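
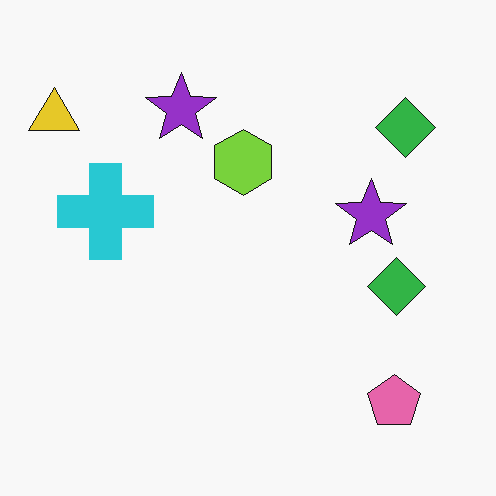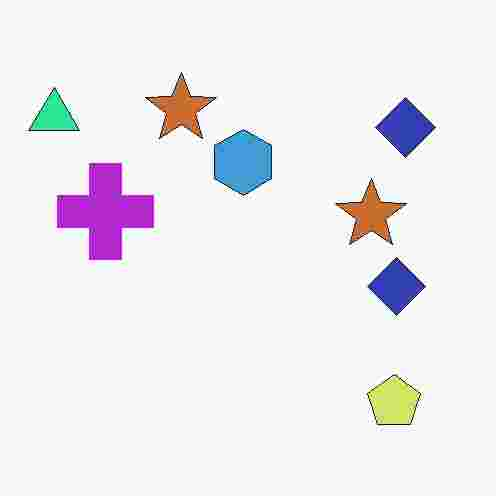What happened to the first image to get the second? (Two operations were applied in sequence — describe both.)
The second image is the first hue-shifted noticeably, then degraded with heavy JPEG compression.

Every shape's color has rotated by the same amount around the hue wheel — a uniform hue shift. Blocky 8×8 compression artifacts appear around shape edges and the flat background shows ringing — characteristic JPEG degradation.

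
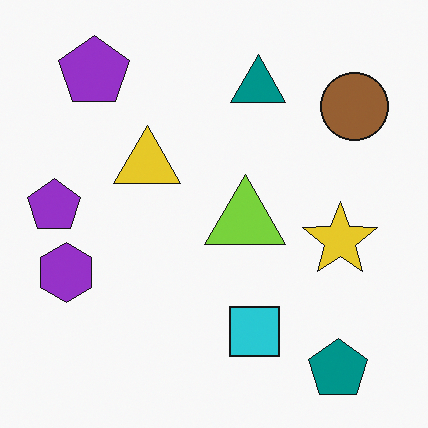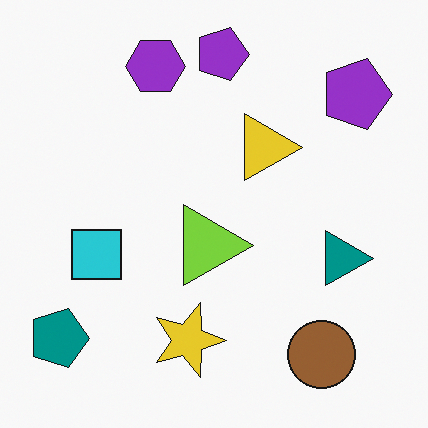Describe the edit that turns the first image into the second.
The second image is the first rotated 90° clockwise.

The teal pentagon sits in the bottom-right of the first image and the bottom-left of the second — consistent with a whole-image 90° clockwise rotation.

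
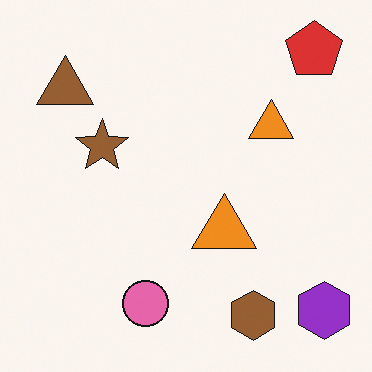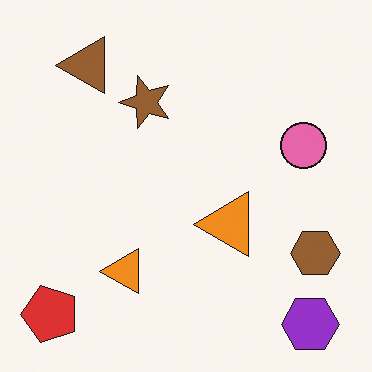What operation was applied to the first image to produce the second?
The transformation is: transposed (reflected across the top-left ↔ bottom-right diagonal).

Shapes have swapped their row and column positions — what was in the top-right is now in the bottom-left — a diagonal reflection.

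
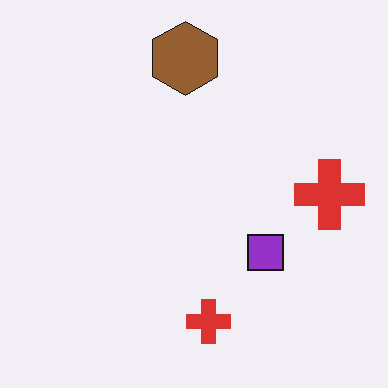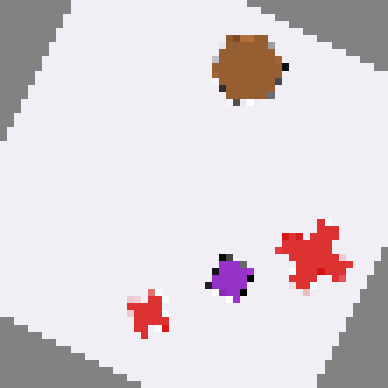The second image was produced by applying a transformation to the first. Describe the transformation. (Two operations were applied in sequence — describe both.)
This is the original image rotated clockwise by a clearly visible amount, then pixelated into visible square blocks.

Every shape is tilted by the same angle and the image corners show triangular fill wedges — a whole-image rotation by a non-right angle. Shapes are reduced to large square blocks; fine edges and outlines are lost — a downscale-then-upscale (mosaic) effect.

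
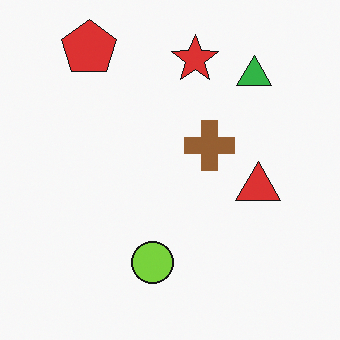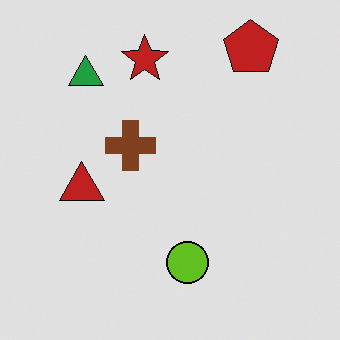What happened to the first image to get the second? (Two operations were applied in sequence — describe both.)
It was flipped horizontally (left ↔ right), then posterized to a reduced palette.

The red triangle is in the right of the first image and the left of the second — shapes on opposite sides of the vertical midline have swapped in a mirror flip. Each flat color has snapped to a coarser quantized level — most visibly, the near-white background has dropped to a flat grey.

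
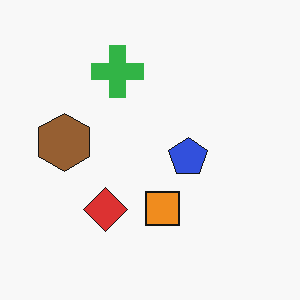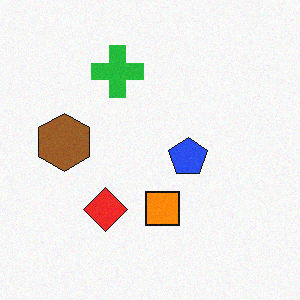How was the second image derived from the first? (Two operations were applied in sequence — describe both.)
The second image is the first degraded with subtle gaussian noise, then slightly oversaturated.

Random speckle covers the whole image, including the flat background. All colors are more vivid — a global saturation change.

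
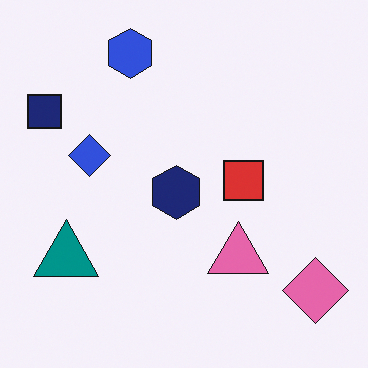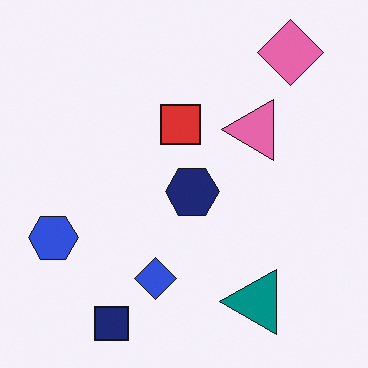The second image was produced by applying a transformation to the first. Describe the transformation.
Rotated 90° counter-clockwise.

The pink diamond sits in the bottom-right of the first image and the top-right of the second — consistent with a whole-image 90° counter-clockwise rotation.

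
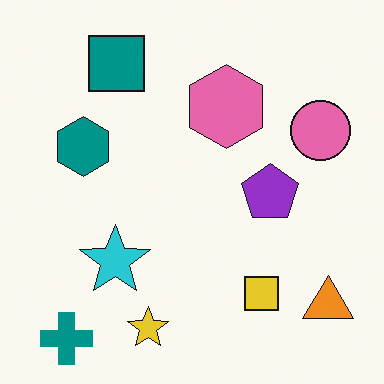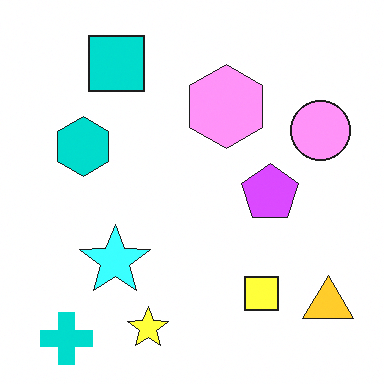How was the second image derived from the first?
The image was substantially brightened.

Every pixel — background and shapes alike — is uniformly brightened.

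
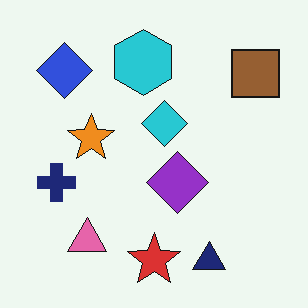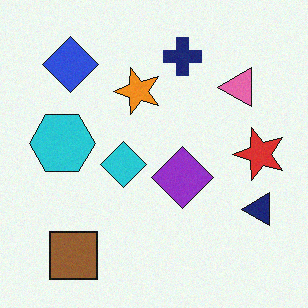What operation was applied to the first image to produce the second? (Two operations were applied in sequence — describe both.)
It was degraded with a light layer of grain, then transposed (reflected across the top-left ↔ bottom-right diagonal).

Random speckle covers the whole image, including the flat background. Shapes have swapped their row and column positions — what was in the top-right is now in the bottom-left — a diagonal reflection.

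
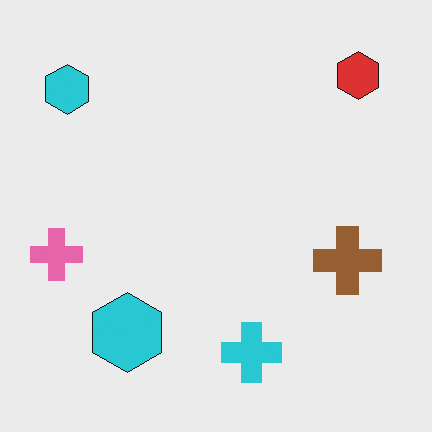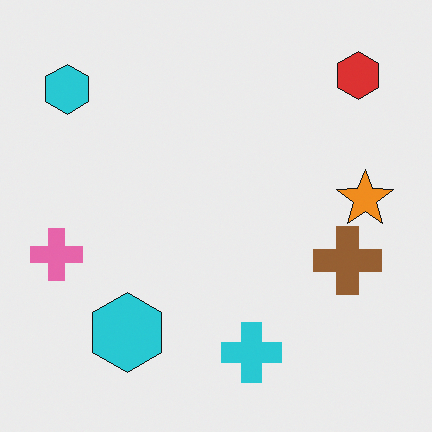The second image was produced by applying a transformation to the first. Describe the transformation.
The image was overlaid with an additional orange star.

An orange star appears in the second image that is absent from the first.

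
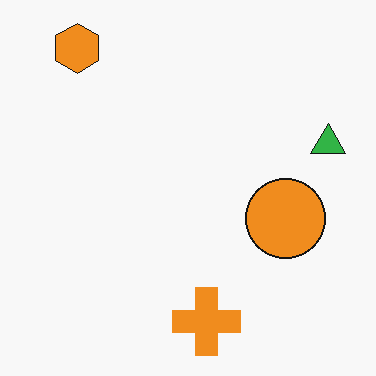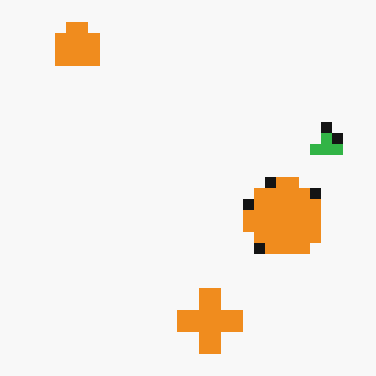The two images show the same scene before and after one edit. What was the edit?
It was heavily pixelated into large blocks.

Shapes are reduced to large square blocks; fine edges and outlines are lost — a downscale-then-upscale (mosaic) effect.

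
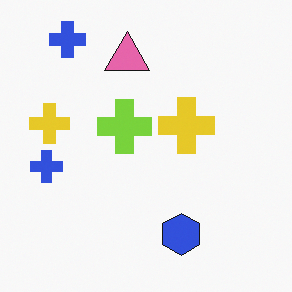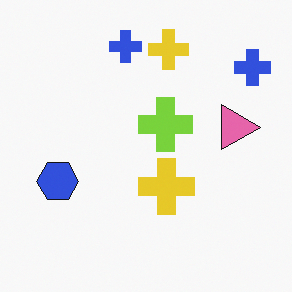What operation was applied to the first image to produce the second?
The image was rotated 90° clockwise.

The blue hexagon sits in the bottom of the first image and the left of the second — consistent with a whole-image 90° clockwise rotation.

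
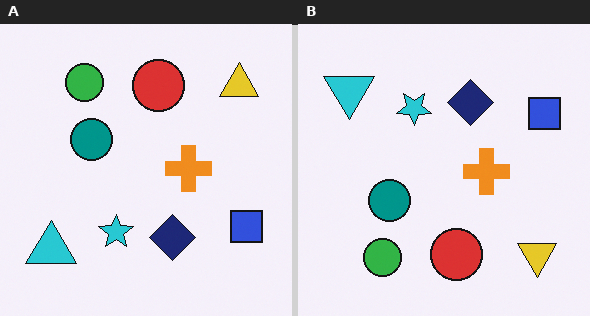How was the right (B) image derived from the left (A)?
This is the original image flipped vertically (top ↔ bottom).

The green circle is in the top-left of the left (A) image and the bottom-left of the right (B) — shapes on opposite sides of the horizontal midline have swapped in a mirror flip.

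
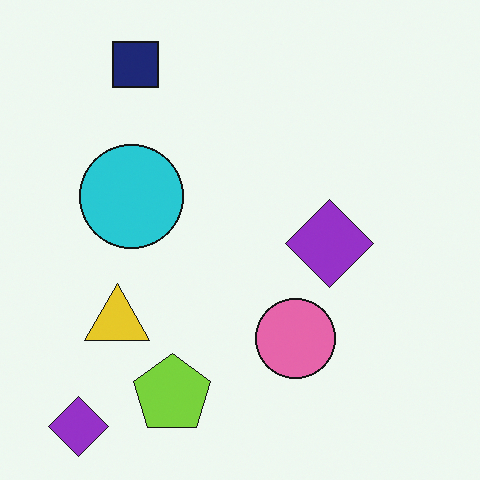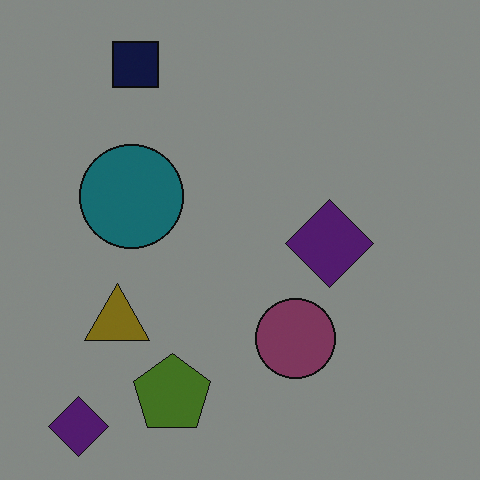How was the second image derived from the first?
It was noticeably darkened.

Every pixel — background and shapes alike — is uniformly darkened.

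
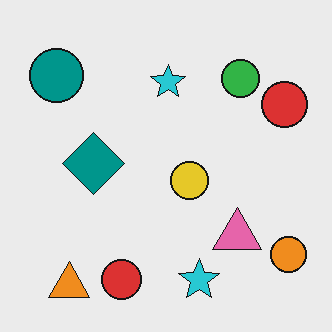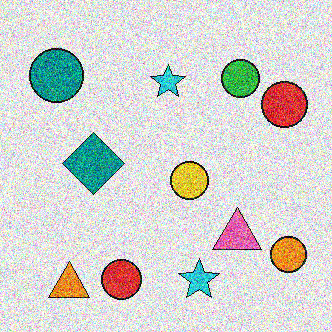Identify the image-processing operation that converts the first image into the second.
The transformation is: degraded with strong gaussian noise.

Random speckle covers the whole image, including the flat background.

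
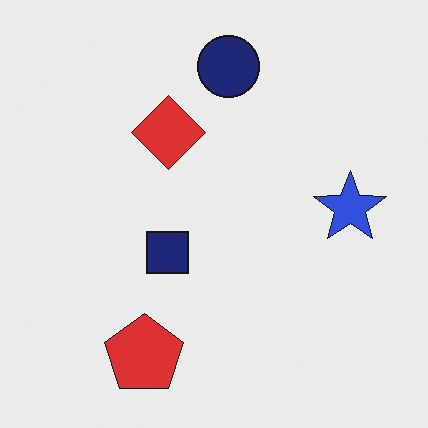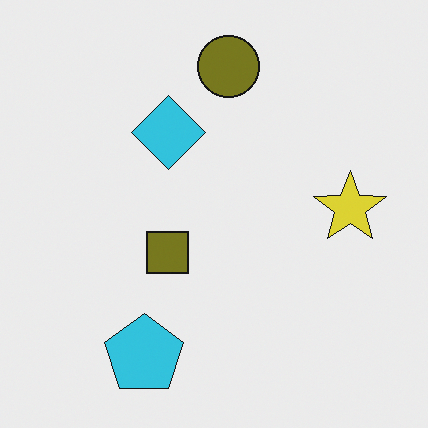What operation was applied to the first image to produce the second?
The transformation is: hue-shifted by a large amount.

Every shape's color has rotated by the same amount around the hue wheel — a uniform hue shift.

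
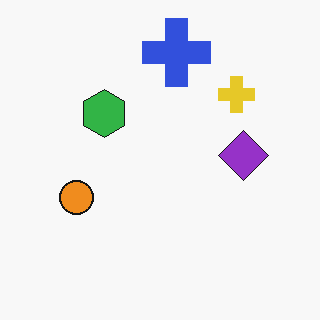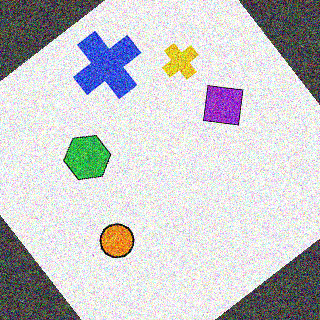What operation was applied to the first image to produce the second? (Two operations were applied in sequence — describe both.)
The transformation is: rotated counter-clockwise by a large amount — several tens of degrees, then degraded with heavy additive noise.

Every shape is tilted by the same angle and the image corners show triangular fill wedges — a whole-image rotation by a non-right angle. Random speckle covers the whole image, including the flat background.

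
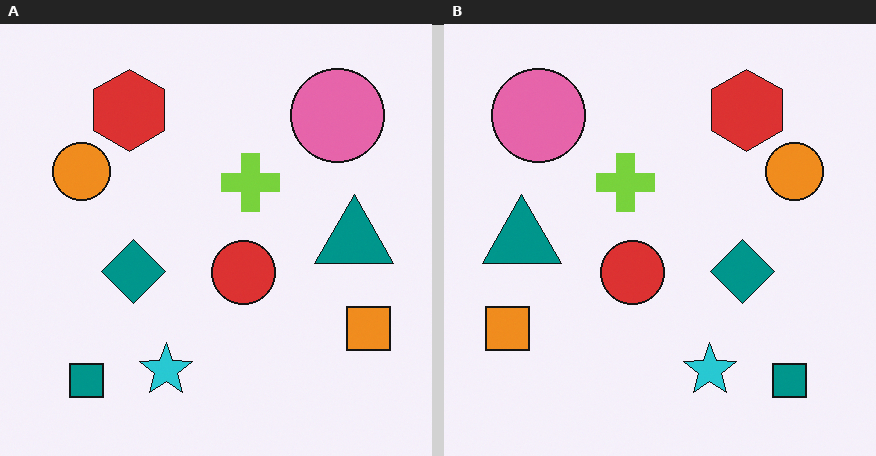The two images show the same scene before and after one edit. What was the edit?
The image was flipped horizontally (left ↔ right).

The orange square is in the bottom-right of the left (A) image and the bottom-left of the right (B) — shapes on opposite sides of the vertical midline have swapped in a mirror flip.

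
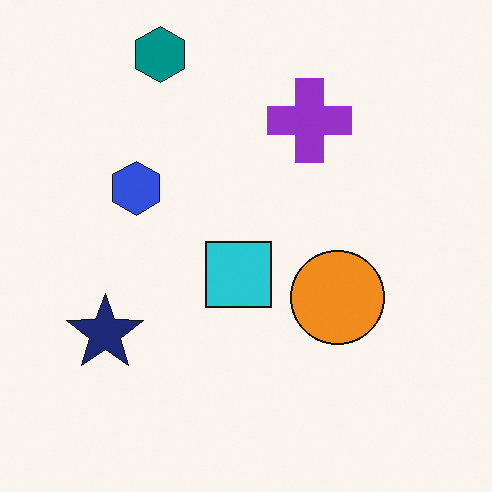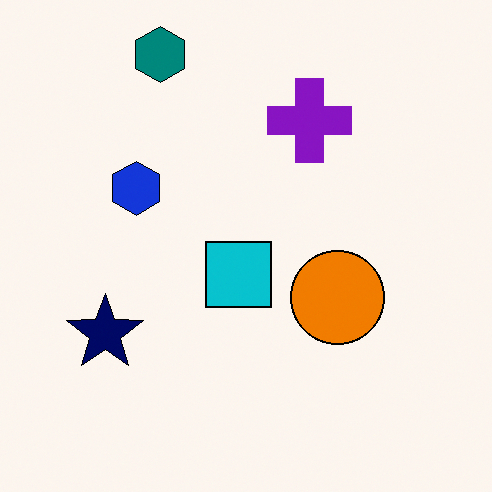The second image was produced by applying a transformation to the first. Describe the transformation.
Given slightly increased contrast.

Tones are pushed away from mid-grey across the whole image — a global contrast change.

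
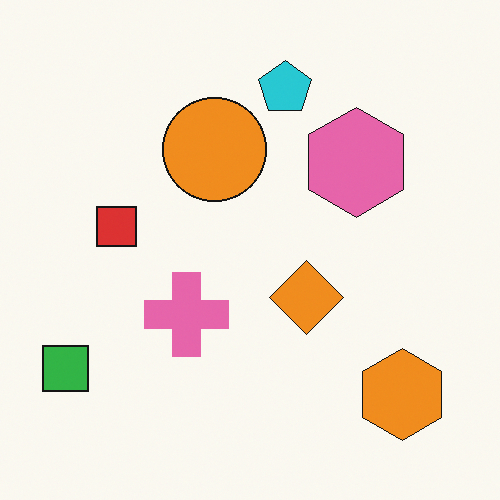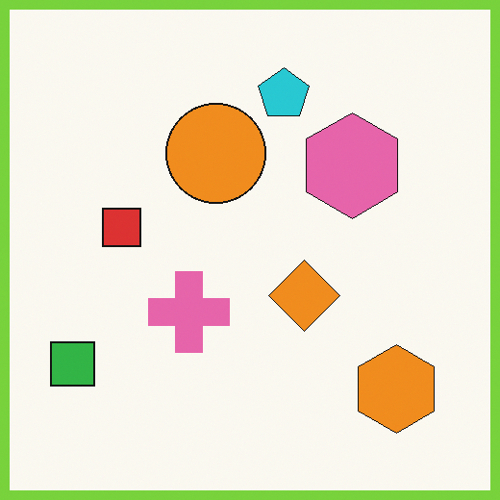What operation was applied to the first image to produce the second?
This is the original image framed with a lime border.

A solid lime frame runs around the edge of the second image, with the content slightly shrunk inside it.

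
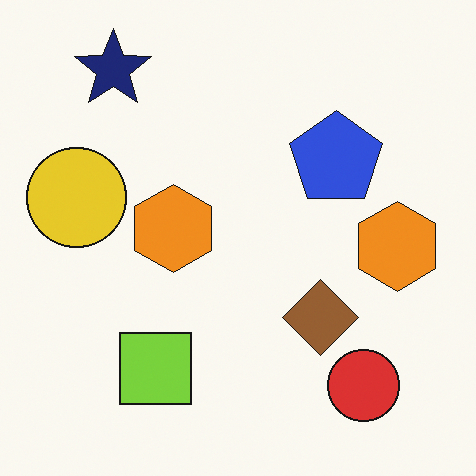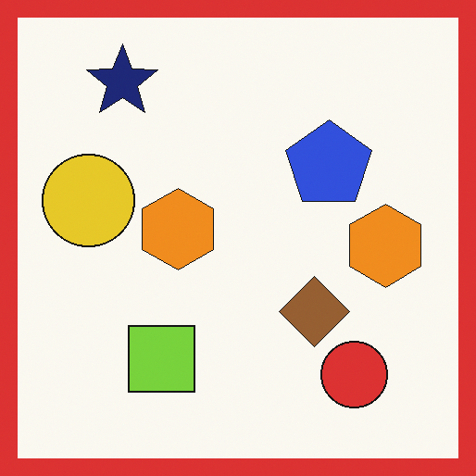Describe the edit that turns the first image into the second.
The second image is the first framed with a red border.

A solid red frame runs around the edge of the second image, with the content slightly shrunk inside it.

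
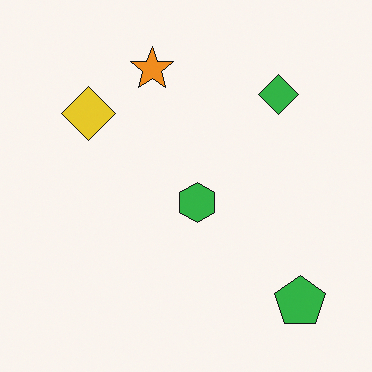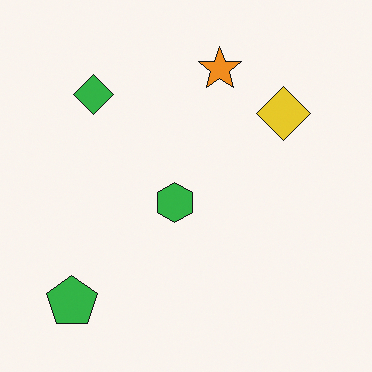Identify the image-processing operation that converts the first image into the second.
The image was flipped horizontally (left ↔ right).

The green pentagon is in the bottom-right of the first image and the bottom-left of the second — shapes on opposite sides of the vertical midline have swapped in a mirror flip.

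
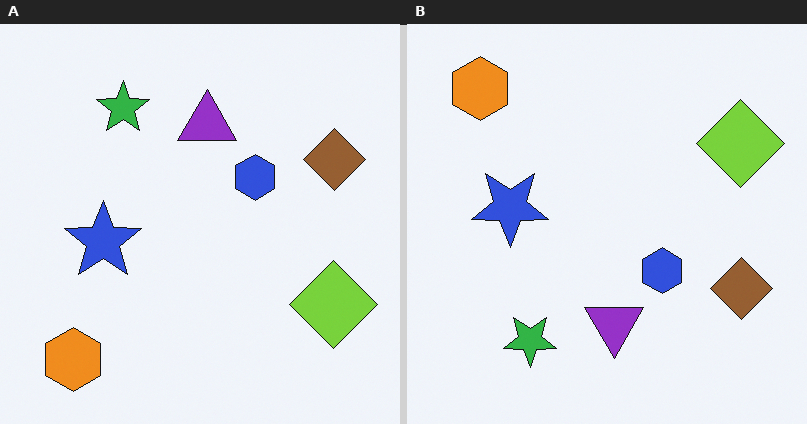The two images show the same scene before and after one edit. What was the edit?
This is the original image flipped vertically (top ↔ bottom).

The orange hexagon is in the bottom-left of the left (A) image and the top-left of the right (B) — shapes on opposite sides of the horizontal midline have swapped in a mirror flip.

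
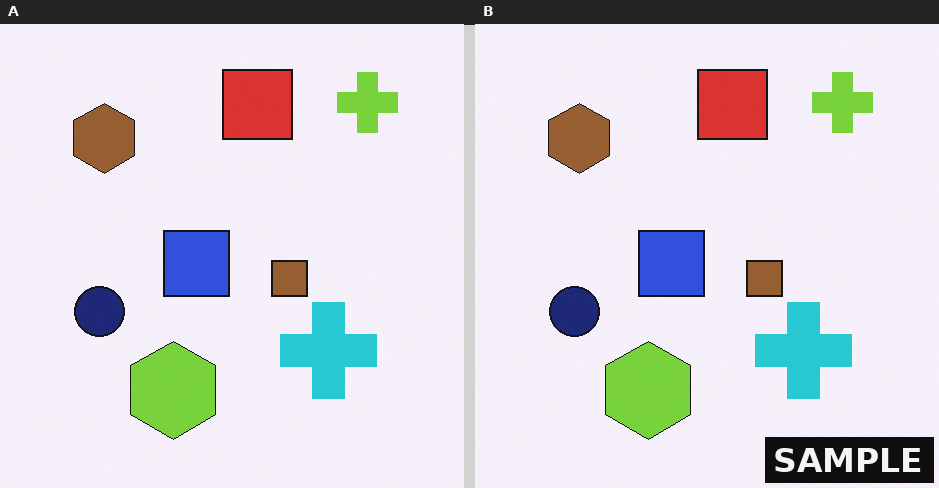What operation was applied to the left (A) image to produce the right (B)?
The right (B) image is the left (A) watermarked with the text "SAMPLE" in the lower-right corner.

A dark label reading "SAMPLE" appears in the lower-right corner.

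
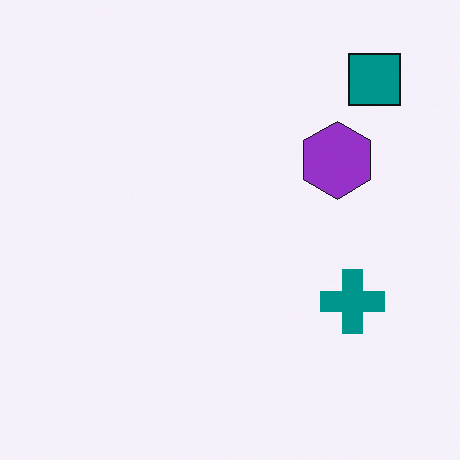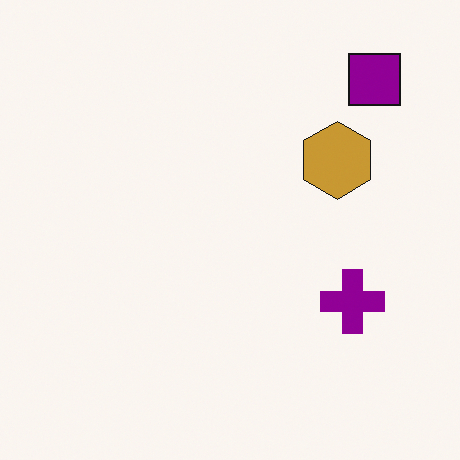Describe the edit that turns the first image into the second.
It was hue-shifted noticeably.

Every shape's color has rotated by the same amount around the hue wheel — a uniform hue shift.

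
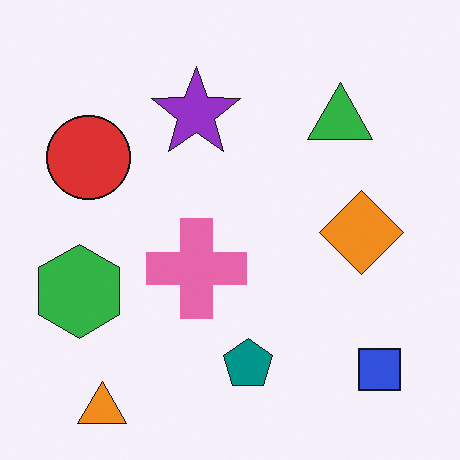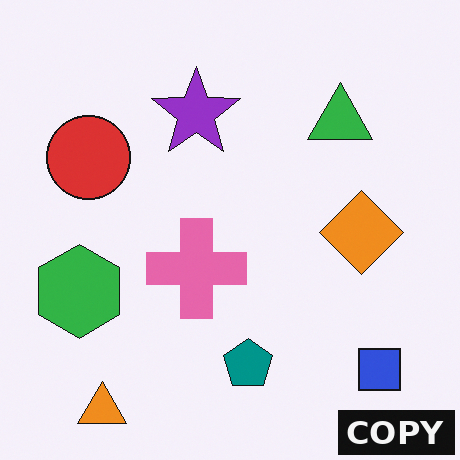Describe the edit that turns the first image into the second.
The transformation is: watermarked with the text "COPY" in the lower-right corner.

A dark label reading "COPY" appears in the lower-right corner.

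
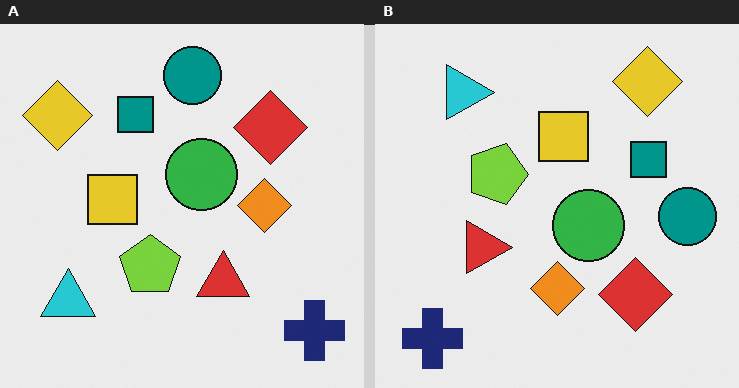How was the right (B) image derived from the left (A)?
The right (B) image is the left (A) rotated 90° clockwise.

The navy cross sits in the bottom-right of the left (A) image and the bottom-left of the right (B) — consistent with a whole-image 90° clockwise rotation.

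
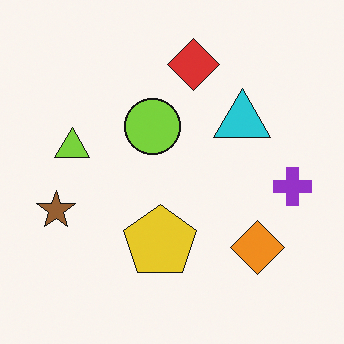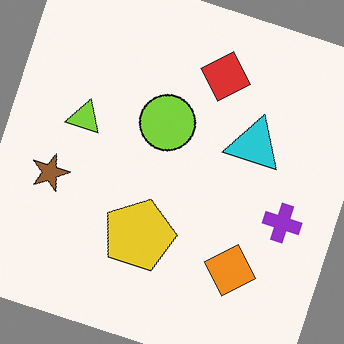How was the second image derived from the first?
The transformation is: rotated clockwise by a clearly visible amount.

Every shape is tilted by the same angle and the image corners show triangular fill wedges — a whole-image rotation by a non-right angle.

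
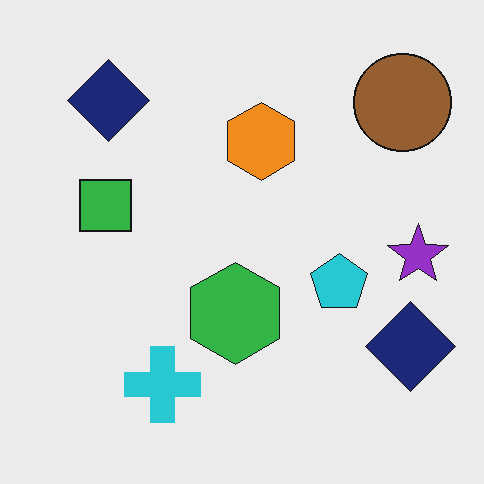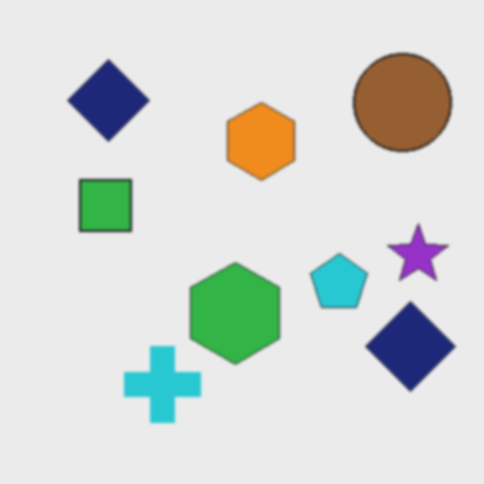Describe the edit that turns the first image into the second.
The transformation is: lightly blurred.

Shape edges and outlines are uniformly softened across the whole image.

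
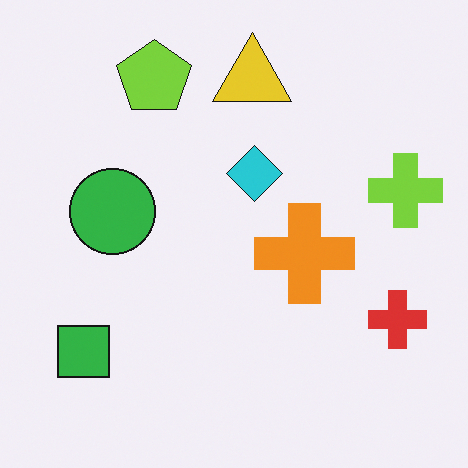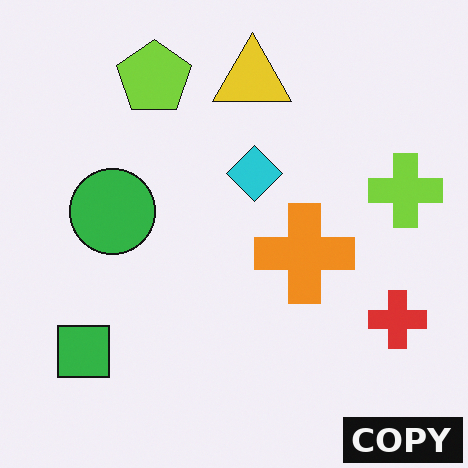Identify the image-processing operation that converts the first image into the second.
This is the original image watermarked with the text "COPY" in the lower-right corner.

A dark label reading "COPY" appears in the lower-right corner.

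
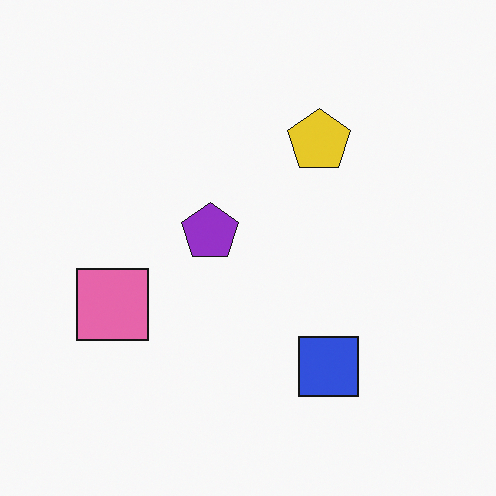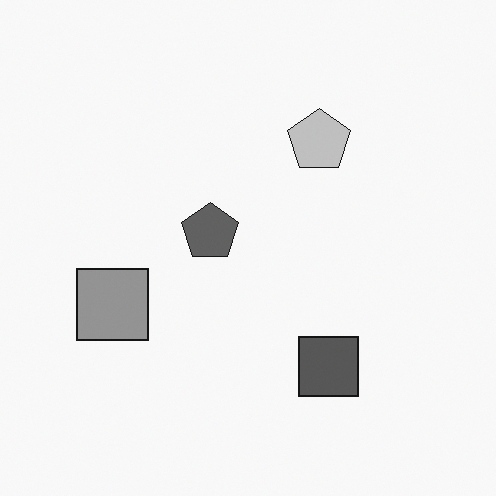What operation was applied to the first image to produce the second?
It was converted to grayscale.

All color is removed — every shape is now a shade of grey.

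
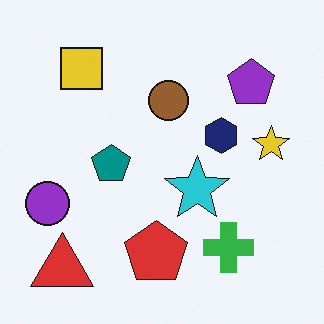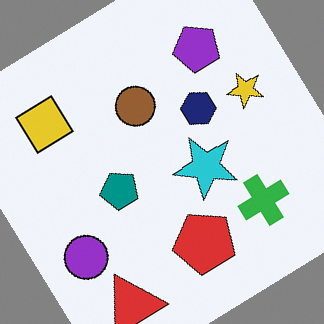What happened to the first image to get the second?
Rotated counter-clockwise by a large amount — several tens of degrees.

Every shape is tilted by the same angle and the image corners show triangular fill wedges — a whole-image rotation by a non-right angle.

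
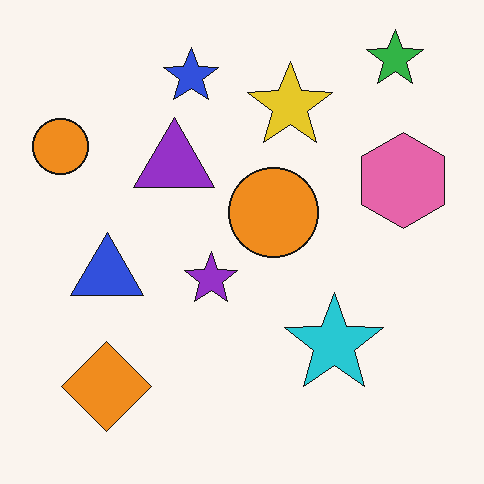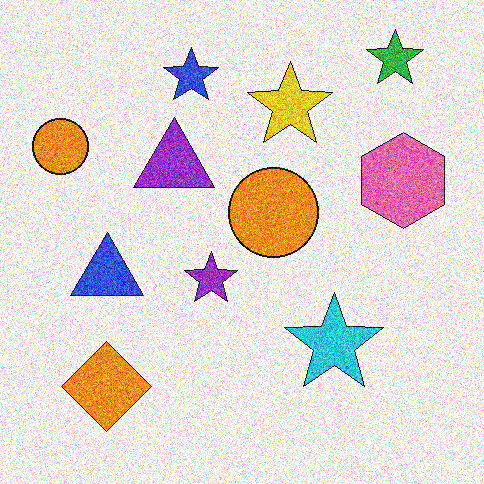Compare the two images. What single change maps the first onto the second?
This is the original image degraded with heavy additive noise.

Random speckle covers the whole image, including the flat background.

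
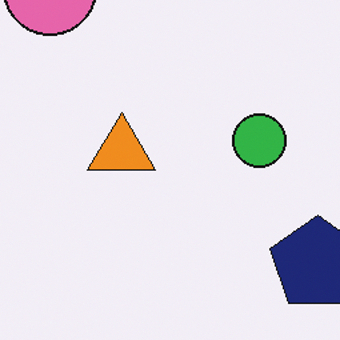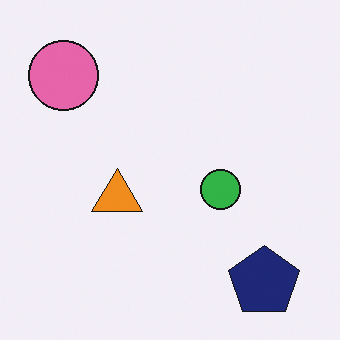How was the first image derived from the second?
The first image is the second cropped to a modestly smaller region and rescaled.

The visible shapes are larger and the field of view is narrower; shapes near the original edges may be partly or wholly outside the frame — a crop-and-rescale.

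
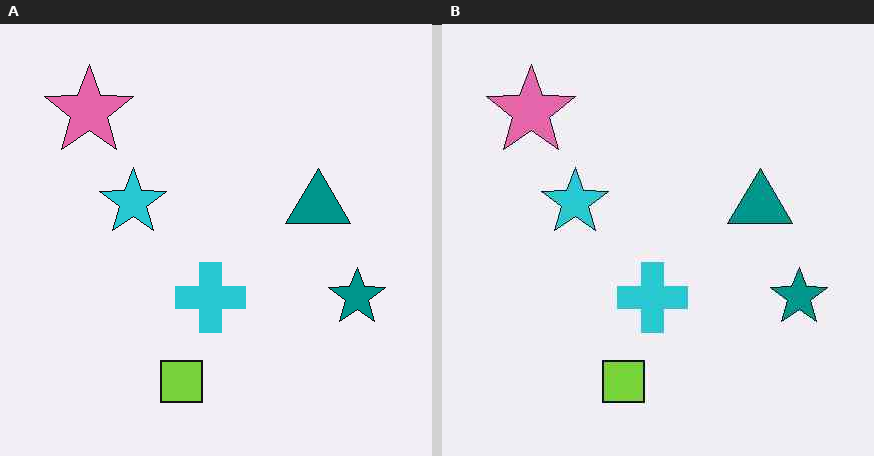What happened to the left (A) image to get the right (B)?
The image was given moderate JPEG compression.

Blocky 8×8 compression artifacts appear around shape edges and the flat background shows ringing — characteristic JPEG degradation.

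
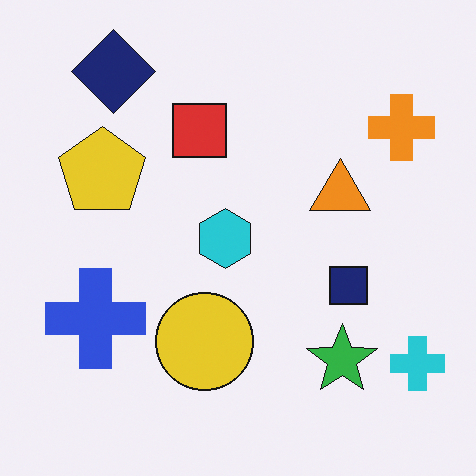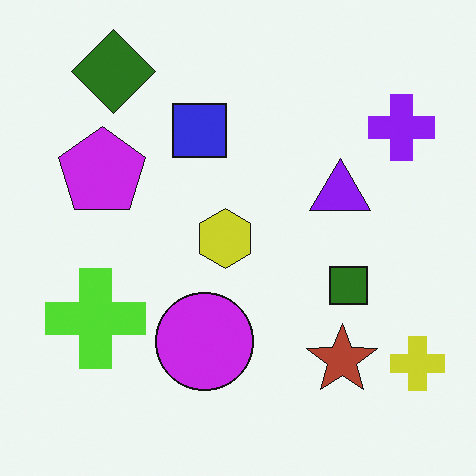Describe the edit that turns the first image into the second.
It was hue-shifted through roughly half the color wheel.

Every shape's color has rotated by the same amount around the hue wheel — a uniform hue shift.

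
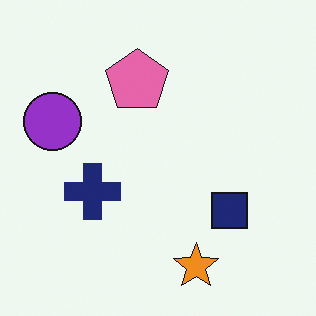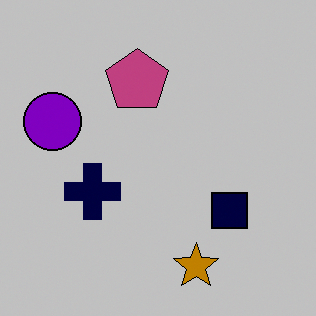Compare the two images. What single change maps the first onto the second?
Aggressively posterized.

Each flat color has snapped to a coarser quantized level — most visibly, the near-white background has dropped to a flat grey.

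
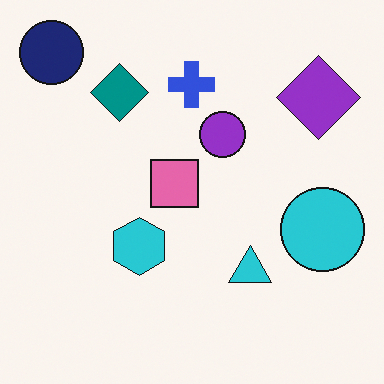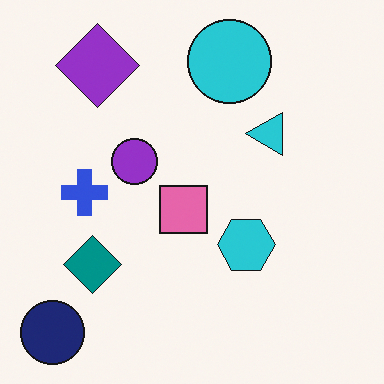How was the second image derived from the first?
This is the original image rotated 90° counter-clockwise.

The navy circle sits in the top-left of the first image and the bottom-left of the second — consistent with a whole-image 90° counter-clockwise rotation.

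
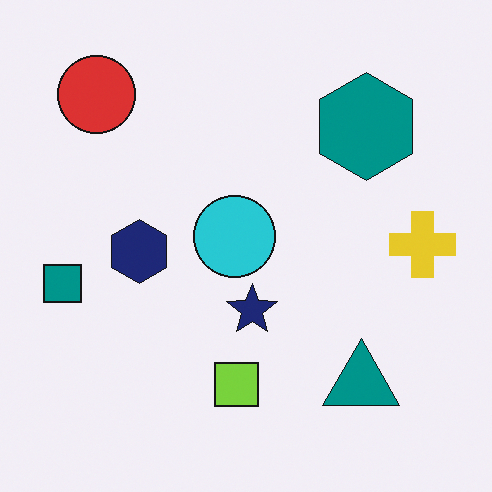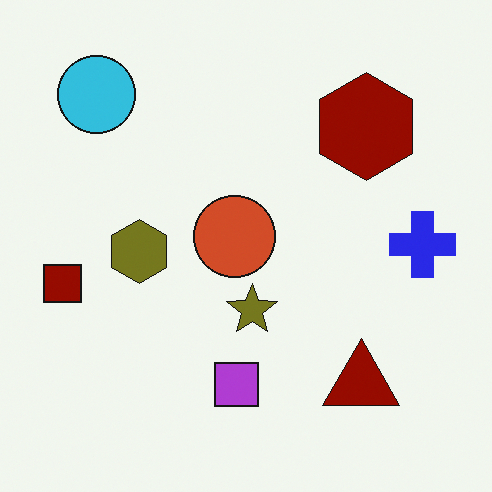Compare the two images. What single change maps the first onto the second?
This is the original image hue-shifted by a large amount.

Every shape's color has rotated by the same amount around the hue wheel — a uniform hue shift.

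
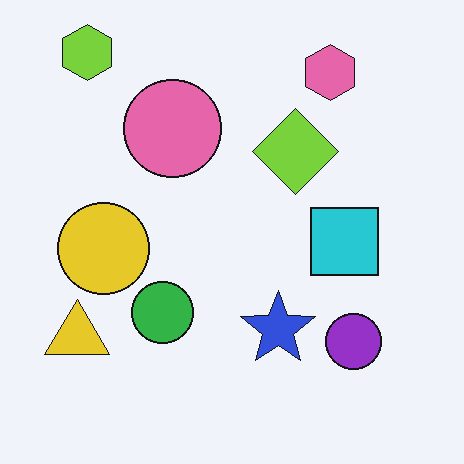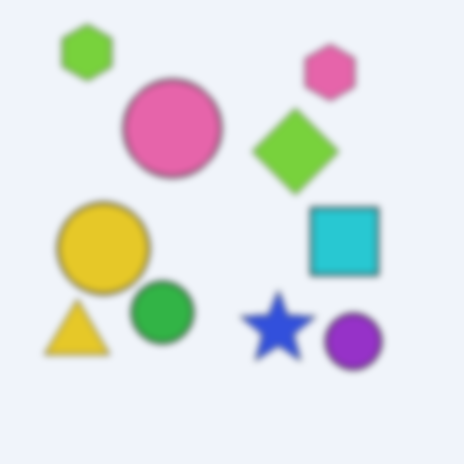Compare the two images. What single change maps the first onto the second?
The transformation is: moderately blurred.

Shape edges and outlines are uniformly softened across the whole image.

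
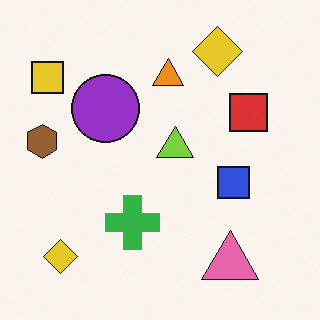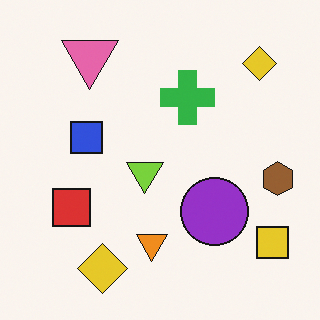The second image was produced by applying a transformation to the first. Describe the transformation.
The image was rotated 180°.

The yellow square sits in the top-left of the first image and the bottom-right of the second — consistent with a whole-image 180° rotation.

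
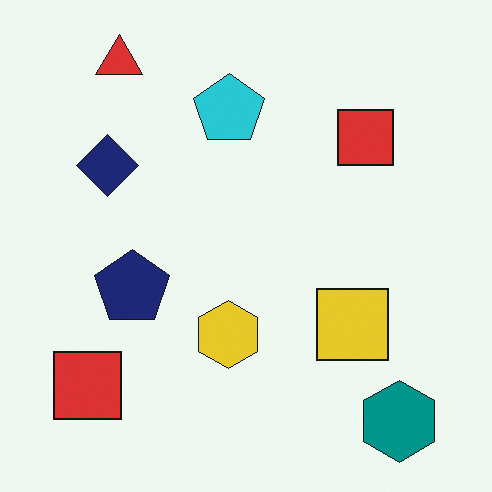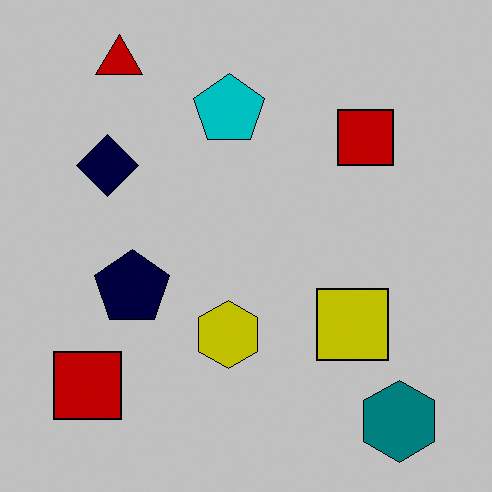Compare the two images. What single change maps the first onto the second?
The second image is the first heavily posterized to just a handful of flat colors.

Each flat color has snapped to a coarser quantized level — most visibly, the near-white background has dropped to a flat grey.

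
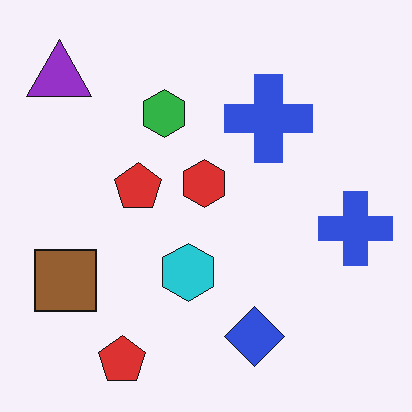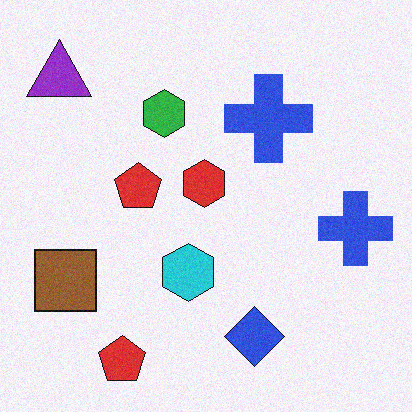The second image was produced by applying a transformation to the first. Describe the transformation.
The transformation is: degraded with a light layer of grain.

Random speckle covers the whole image, including the flat background.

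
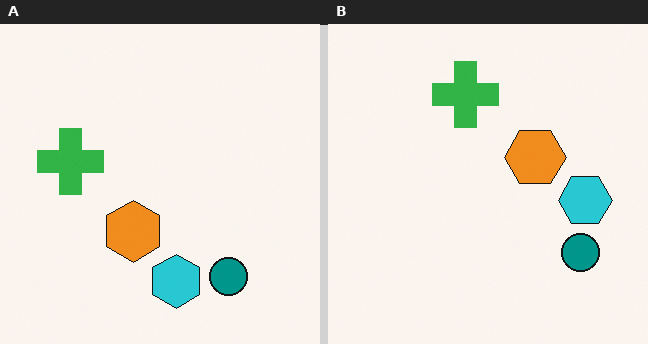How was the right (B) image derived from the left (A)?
The transformation is: transposed (reflected across the top-left ↔ bottom-right diagonal).

Shapes have swapped their row and column positions — what was in the top-right is now in the bottom-left — a diagonal reflection.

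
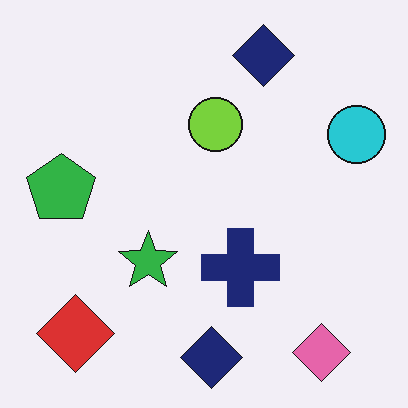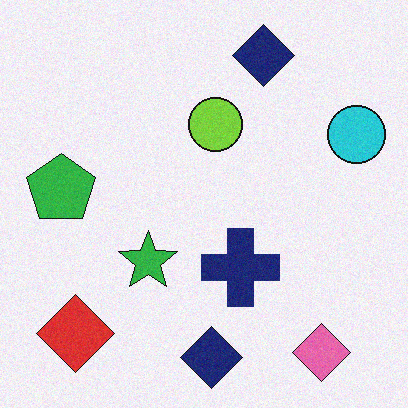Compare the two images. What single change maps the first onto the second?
The transformation is: degraded with subtle gaussian noise.

Random speckle covers the whole image, including the flat background.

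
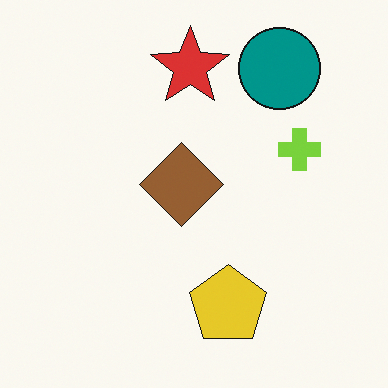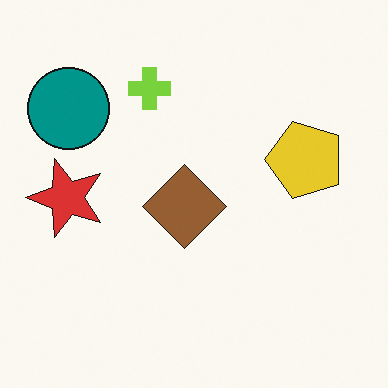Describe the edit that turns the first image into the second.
This is the original image rotated 90° counter-clockwise.

The teal circle sits in the top-right of the first image and the top-left of the second — consistent with a whole-image 90° counter-clockwise rotation.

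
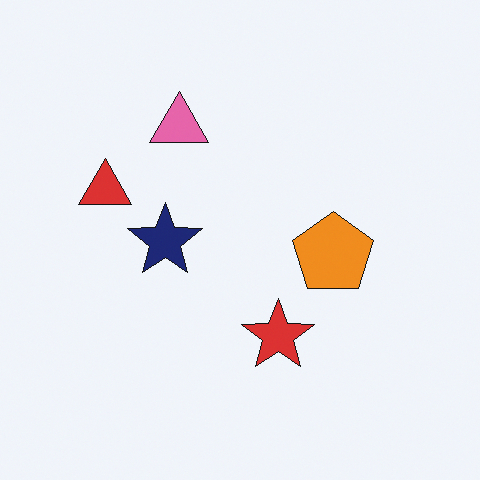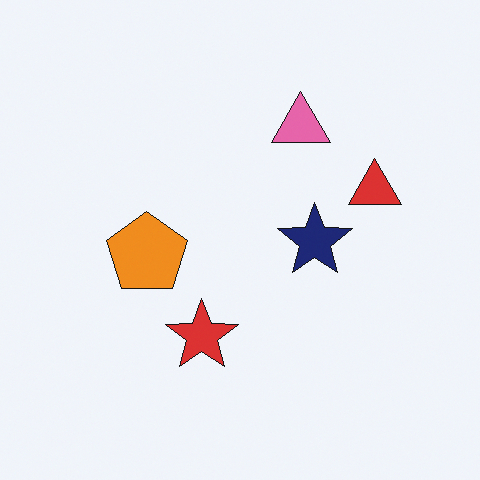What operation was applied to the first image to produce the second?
This is the original image flipped horizontally (left ↔ right).

The red triangle is in the left of the first image and the right of the second — shapes on opposite sides of the vertical midline have swapped in a mirror flip.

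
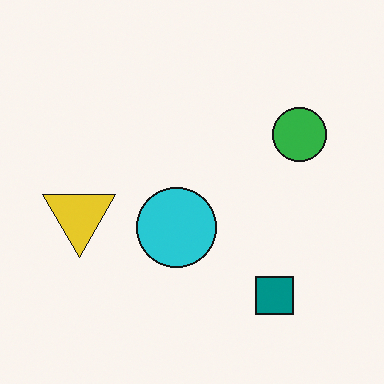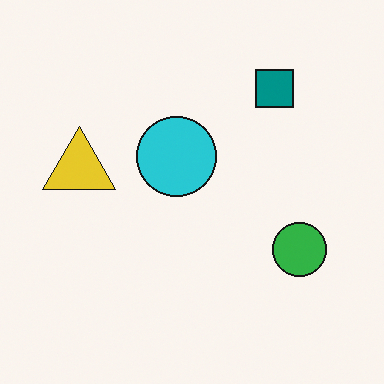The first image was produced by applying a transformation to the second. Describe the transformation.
This is the original image flipped vertically (top ↔ bottom).

The teal square is in the top-right of the second image and the bottom-right of the first — shapes on opposite sides of the horizontal midline have swapped in a mirror flip.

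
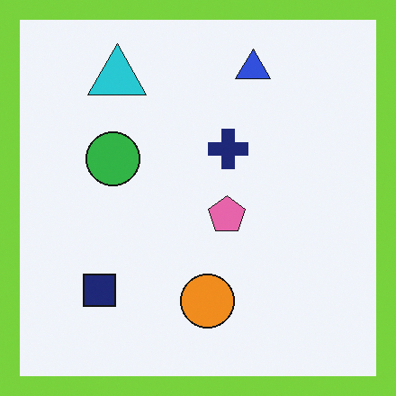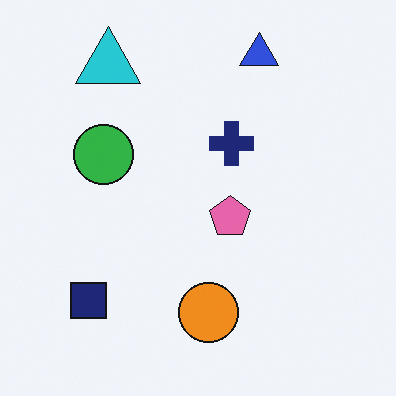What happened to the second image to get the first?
The image was framed with a lime border.

A solid lime frame runs around the edge of the first image, with the content slightly shrunk inside it.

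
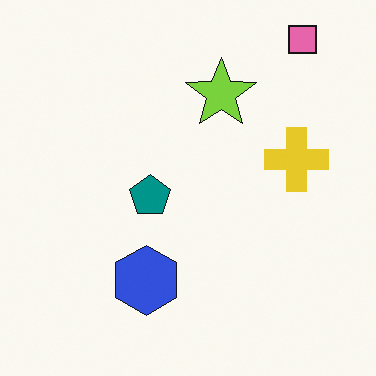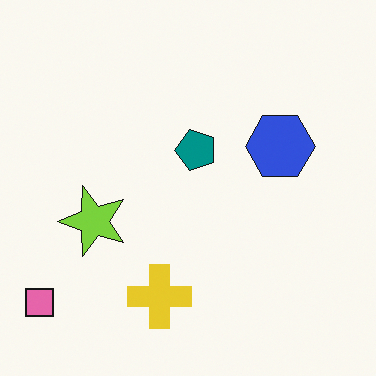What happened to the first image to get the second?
The transformation is: transposed (reflected across the top-left ↔ bottom-right diagonal).

Shapes have swapped their row and column positions — what was in the top-right is now in the bottom-left — a diagonal reflection.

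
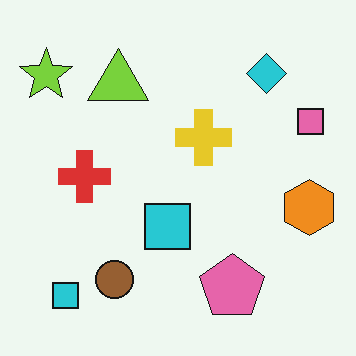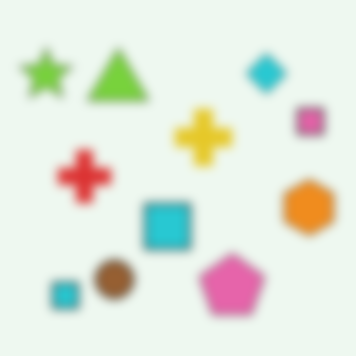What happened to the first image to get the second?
The transformation is: strongly gaussian-blurred.

Shape edges and outlines are uniformly softened across the whole image.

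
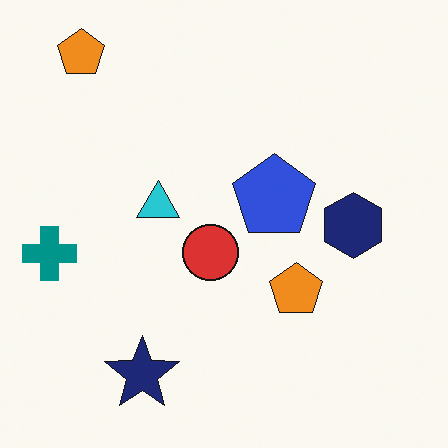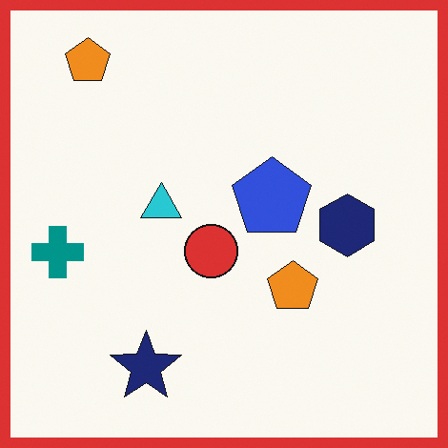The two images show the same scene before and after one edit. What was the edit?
The transformation is: framed with a red border.

A solid red frame runs around the edge of the second image, with the content slightly shrunk inside it.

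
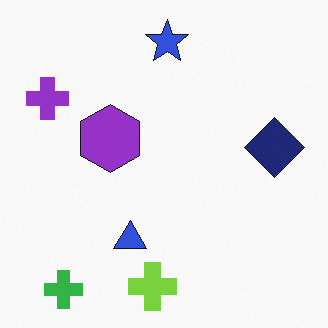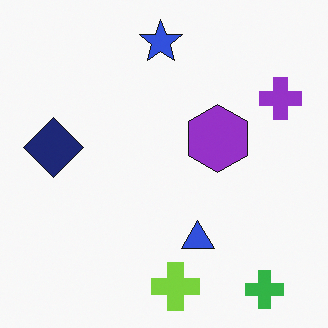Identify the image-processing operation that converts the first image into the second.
It was flipped horizontally (left ↔ right).

The purple cross is in the top-left of the first image and the top-right of the second — shapes on opposite sides of the vertical midline have swapped in a mirror flip.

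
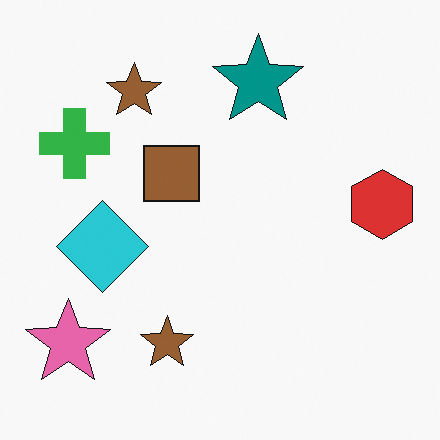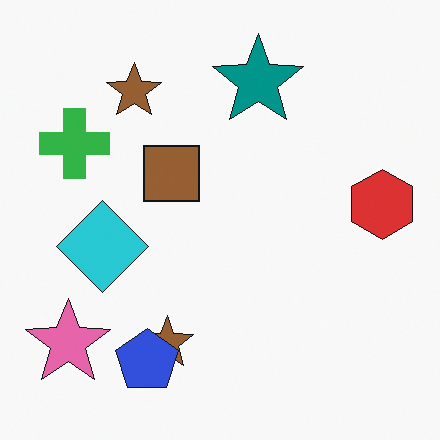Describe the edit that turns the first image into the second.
It was overlaid with an additional blue pentagon.

A blue pentagon appears in the second image that is absent from the first.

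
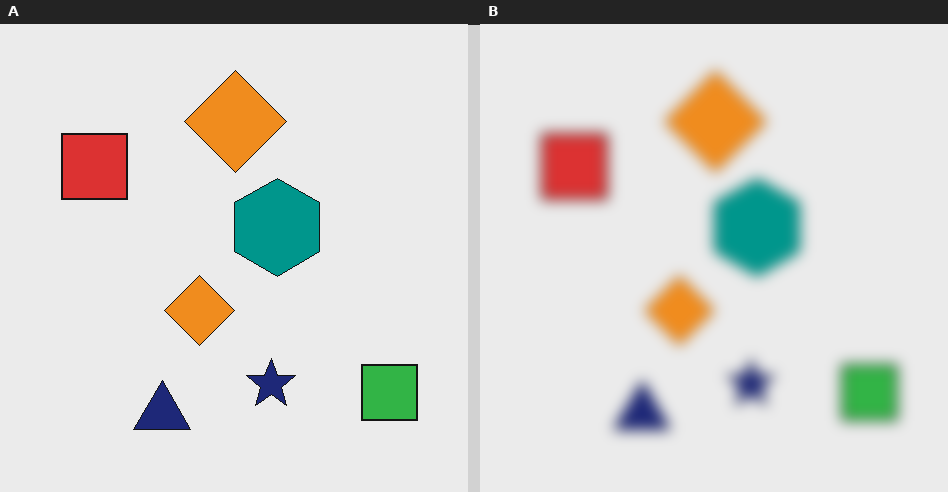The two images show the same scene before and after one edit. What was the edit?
The transformation is: strongly gaussian-blurred.

Shape edges and outlines are uniformly softened across the whole image.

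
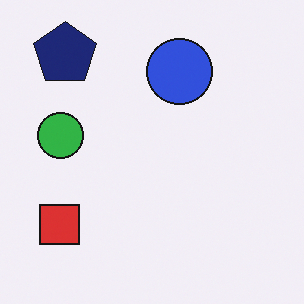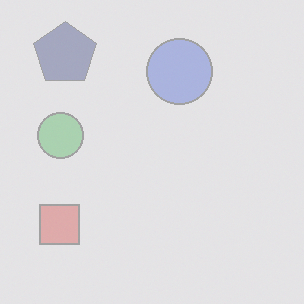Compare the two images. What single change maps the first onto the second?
This is the original image washed out (contrast reduced).

Tones are pushed toward mid-grey across the whole image — a global contrast change.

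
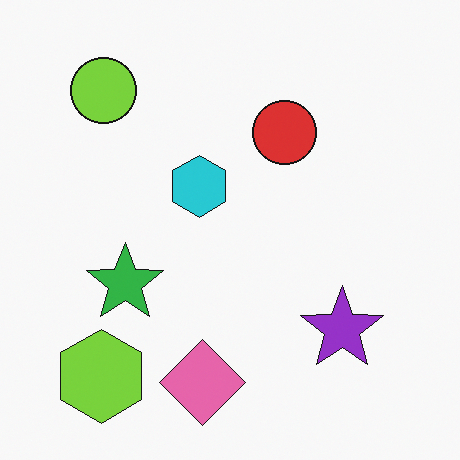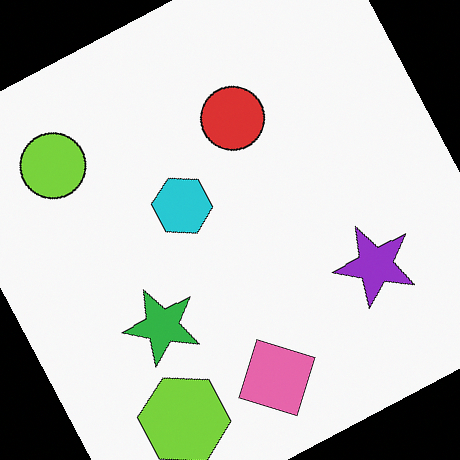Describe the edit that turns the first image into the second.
The image was rotated counter-clockwise by a moderate amount.

Every shape is tilted by the same angle and the image corners show triangular fill wedges — a whole-image rotation by a non-right angle.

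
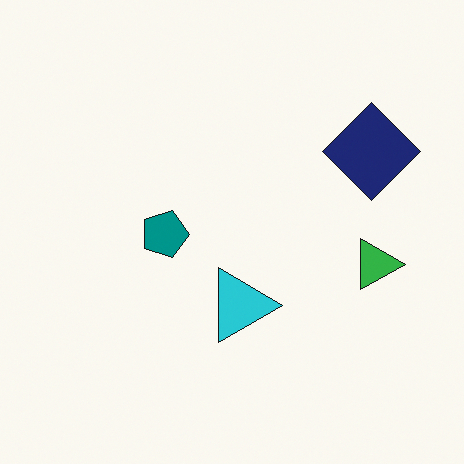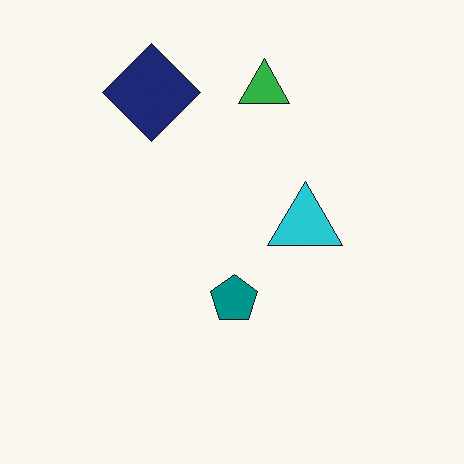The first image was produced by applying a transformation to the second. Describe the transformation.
This is the original image rotated 90° clockwise.

The navy diamond sits in the top-left of the second image and the top-right of the first — consistent with a whole-image 90° clockwise rotation.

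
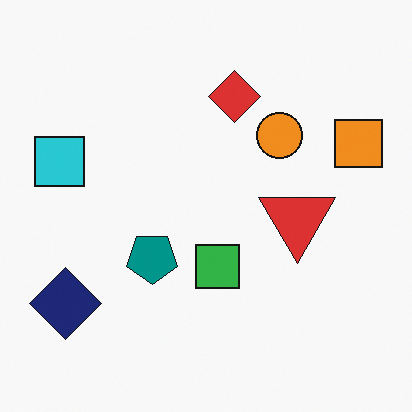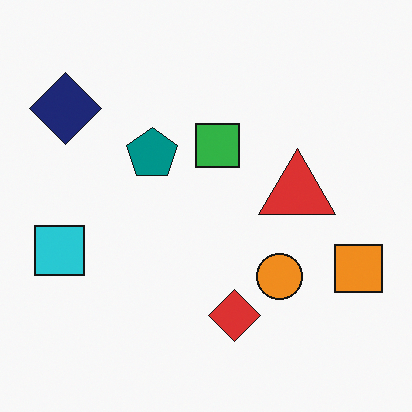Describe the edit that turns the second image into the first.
The first image is the second flipped vertically (top ↔ bottom).

The red diamond is in the bottom of the second image and the top of the first — shapes on opposite sides of the horizontal midline have swapped in a mirror flip.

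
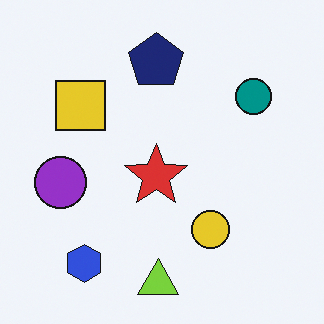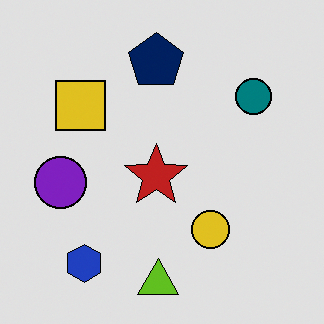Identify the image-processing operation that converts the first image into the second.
Posterized to a reduced palette.

Each flat color has snapped to a coarser quantized level — most visibly, the near-white background has dropped to a flat grey.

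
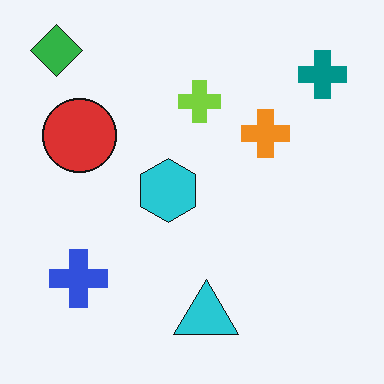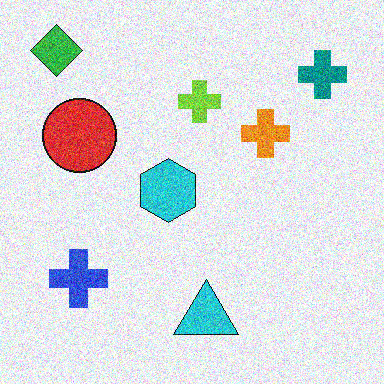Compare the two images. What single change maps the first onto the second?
It was degraded with strong gaussian noise.

Random speckle covers the whole image, including the flat background.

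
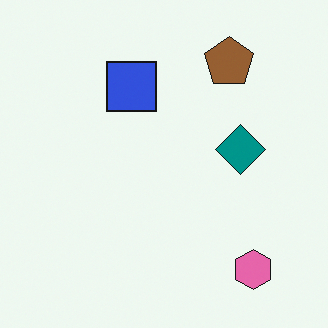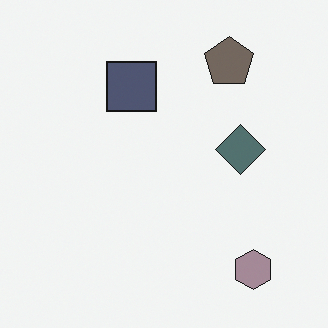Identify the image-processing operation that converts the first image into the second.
It was heavily desaturated.

All colors are more muted and greyish — a global saturation change.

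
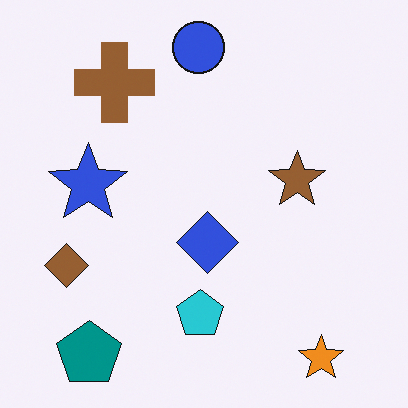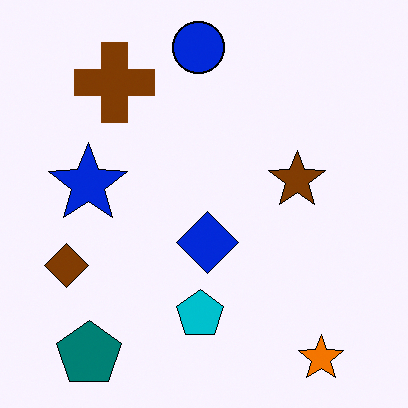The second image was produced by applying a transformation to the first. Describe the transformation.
This is the original image given slightly increased contrast.

Tones are pushed away from mid-grey across the whole image — a global contrast change.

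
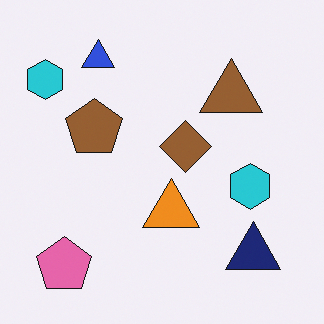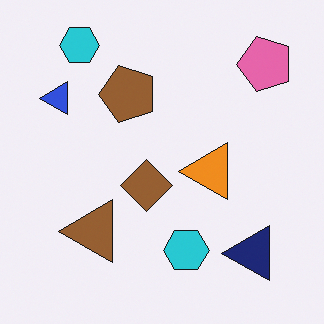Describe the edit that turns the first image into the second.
It was transposed (reflected across the top-left ↔ bottom-right diagonal).

Shapes have swapped their row and column positions — what was in the top-right is now in the bottom-left — a diagonal reflection.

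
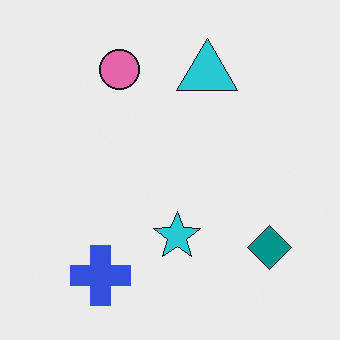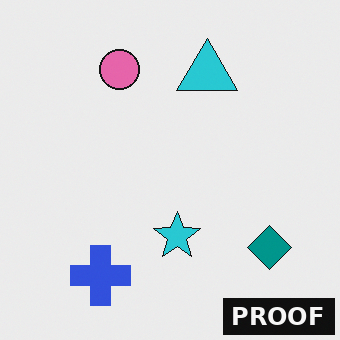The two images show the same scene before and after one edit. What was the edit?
The second image is the first watermarked with the text "PROOF" in the lower-right corner.

A dark label reading "PROOF" appears in the lower-right corner.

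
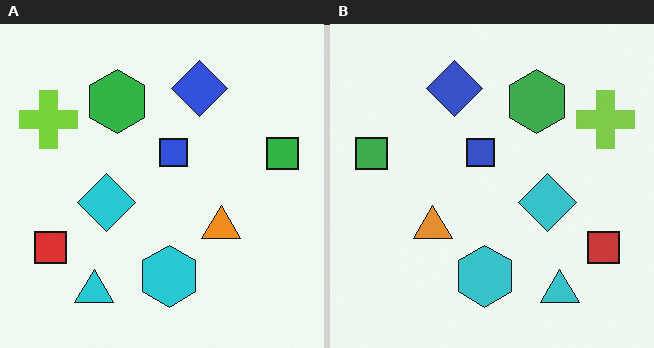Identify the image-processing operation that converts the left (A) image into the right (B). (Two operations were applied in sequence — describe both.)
Flipped horizontally (left ↔ right), then slightly desaturated.

The green square is in the right of the left (A) image and the left of the right (B) — shapes on opposite sides of the vertical midline have swapped in a mirror flip. All colors are more muted and greyish — a global saturation change.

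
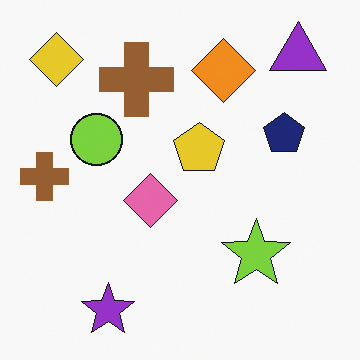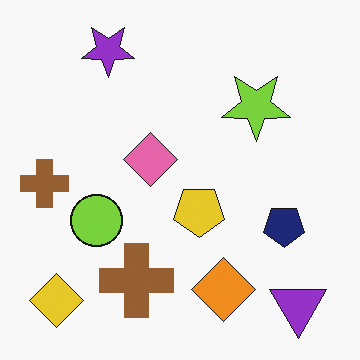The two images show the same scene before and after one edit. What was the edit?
The second image is the first flipped vertically (top ↔ bottom).

The purple star is in the bottom-left of the first image and the top-left of the second — shapes on opposite sides of the horizontal midline have swapped in a mirror flip.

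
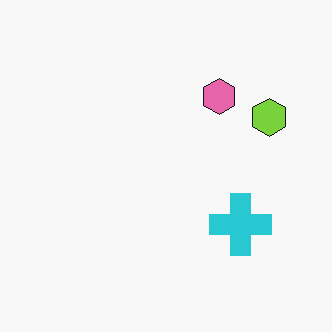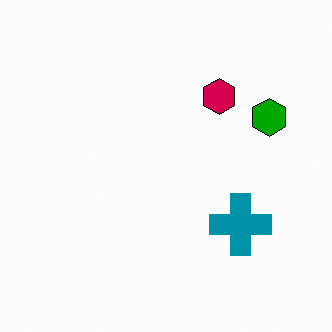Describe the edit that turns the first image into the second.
Boosted in contrast.

Tones are pushed away from mid-grey across the whole image — a global contrast change.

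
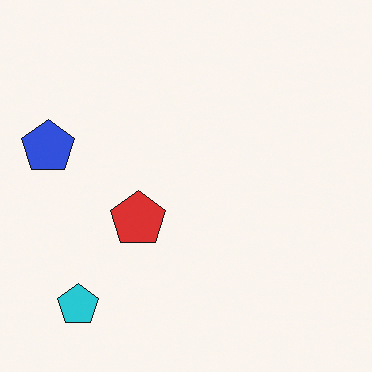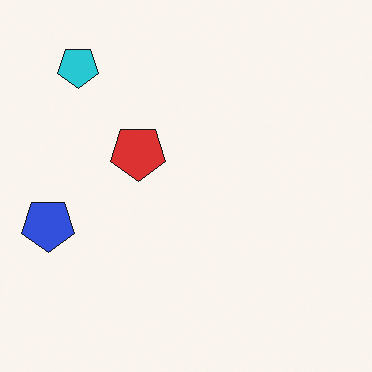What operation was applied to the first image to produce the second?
This is the original image flipped vertically (top ↔ bottom).

The cyan pentagon is in the bottom-left of the first image and the top-left of the second — shapes on opposite sides of the horizontal midline have swapped in a mirror flip.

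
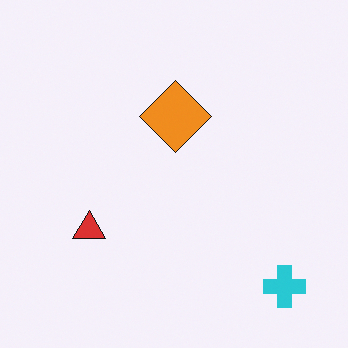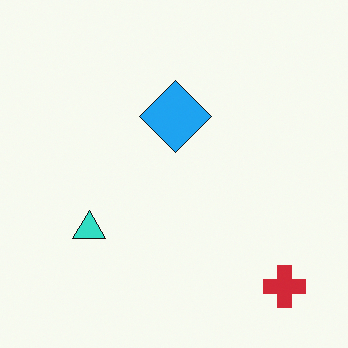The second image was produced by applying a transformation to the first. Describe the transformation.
The image was hue-shifted through roughly half the color wheel.

Every shape's color has rotated by the same amount around the hue wheel — a uniform hue shift.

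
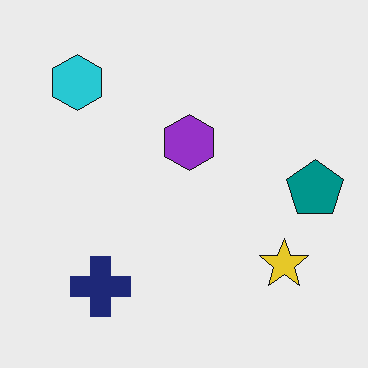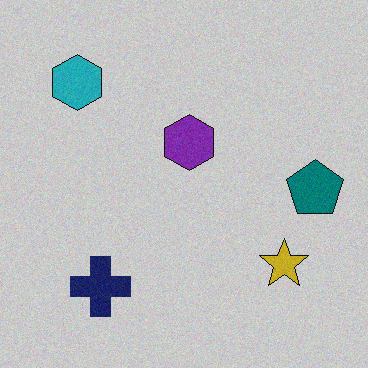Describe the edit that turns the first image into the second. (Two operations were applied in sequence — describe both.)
It was darkened a little, then degraded with subtle gaussian noise.

Every pixel — background and shapes alike — is uniformly darkened. Random speckle covers the whole image, including the flat background.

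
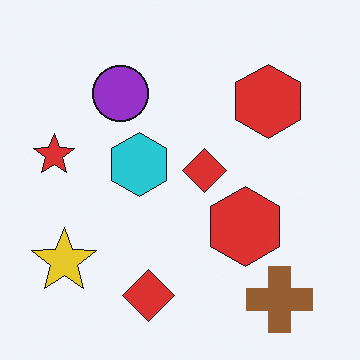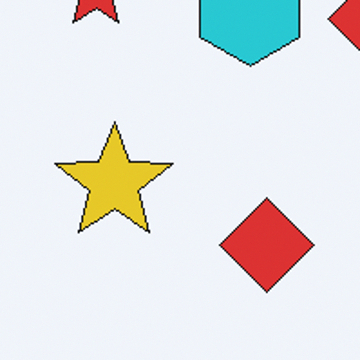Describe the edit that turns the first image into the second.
It was cropped tightly and scaled back up.

The visible shapes are larger and the field of view is narrower; shapes near the original edges may be partly or wholly outside the frame — a crop-and-rescale.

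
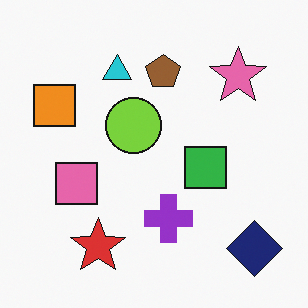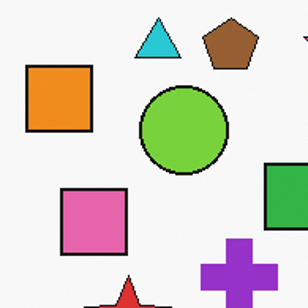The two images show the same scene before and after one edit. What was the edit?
The image was cropped slightly and scaled back up.

The visible shapes are larger and the field of view is narrower; shapes near the original edges may be partly or wholly outside the frame — a crop-and-rescale.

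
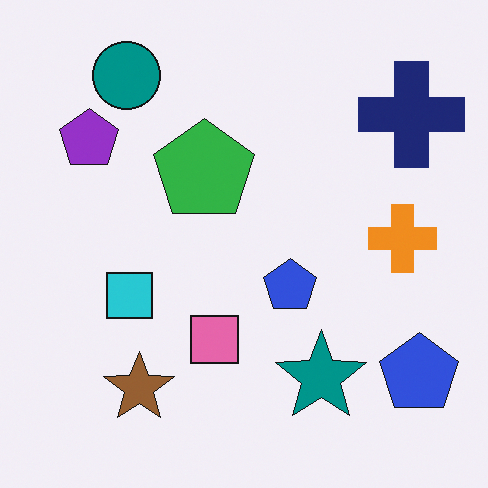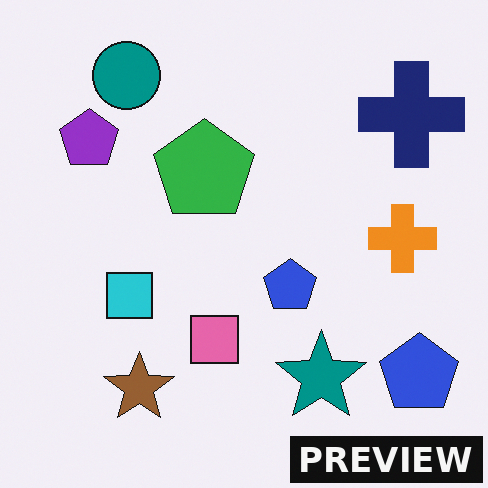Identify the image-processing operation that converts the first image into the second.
It was watermarked with the text "PREVIEW" in the lower-right corner.

A dark label reading "PREVIEW" appears in the lower-right corner.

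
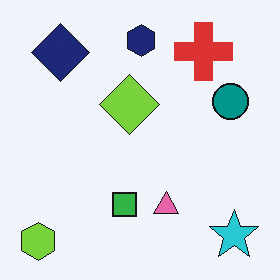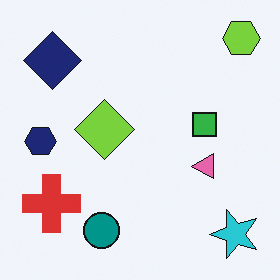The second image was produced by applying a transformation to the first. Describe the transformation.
Transposed (reflected across the top-left ↔ bottom-right diagonal).

Shapes have swapped their row and column positions — what was in the top-right is now in the bottom-left — a diagonal reflection.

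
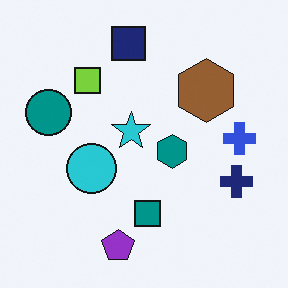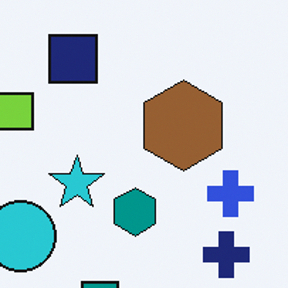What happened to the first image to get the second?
The transformation is: cropped slightly and scaled back up.

The visible shapes are larger and the field of view is narrower; shapes near the original edges may be partly or wholly outside the frame — a crop-and-rescale.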